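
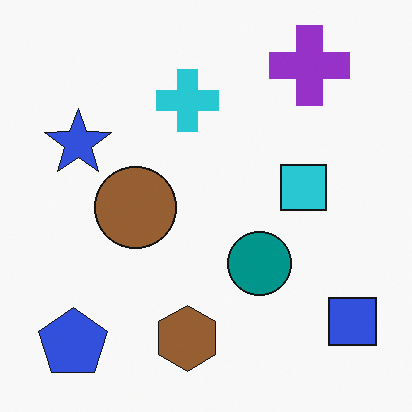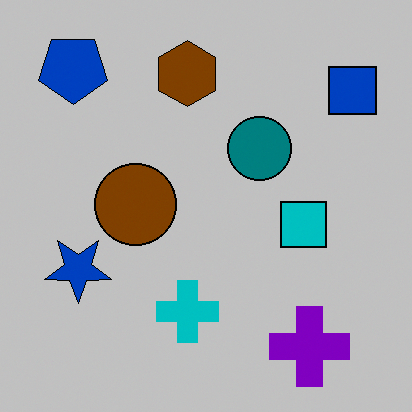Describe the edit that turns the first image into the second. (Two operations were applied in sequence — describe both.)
The image was heavily posterized to just a handful of flat colors, then flipped vertically (top ↔ bottom).

Each flat color has snapped to a coarser quantized level — most visibly, the near-white background has dropped to a flat grey. The purple cross is in the top-right of the first image and the bottom-right of the second — shapes on opposite sides of the horizontal midline have swapped in a mirror flip.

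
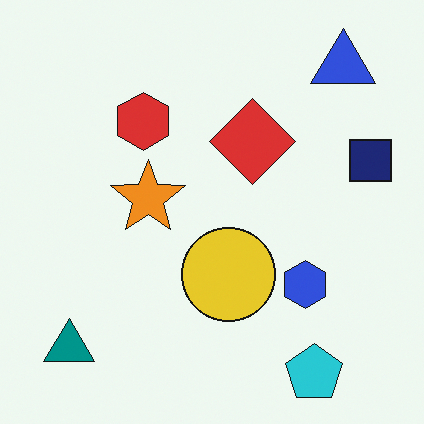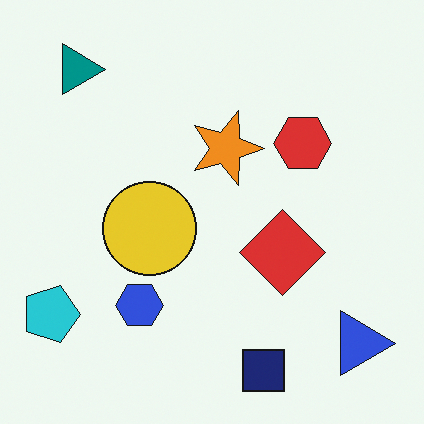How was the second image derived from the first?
It was rotated 90° clockwise.

The blue triangle sits in the top-right of the first image and the bottom-right of the second — consistent with a whole-image 90° clockwise rotation.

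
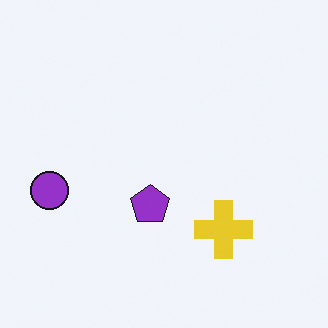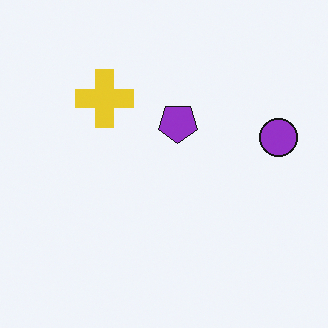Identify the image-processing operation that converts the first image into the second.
Rotated 180°.

The purple circle sits in the left of the first image and the right of the second — consistent with a whole-image 180° rotation.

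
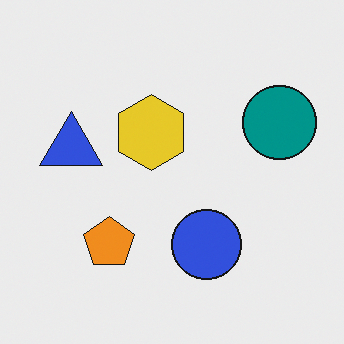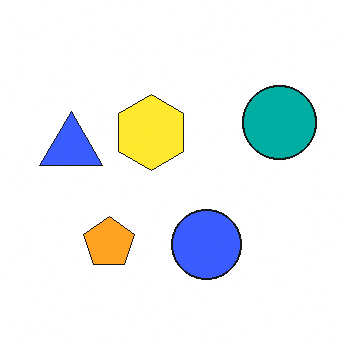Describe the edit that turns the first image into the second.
Brightened a little.

Every pixel — background and shapes alike — is uniformly brightened.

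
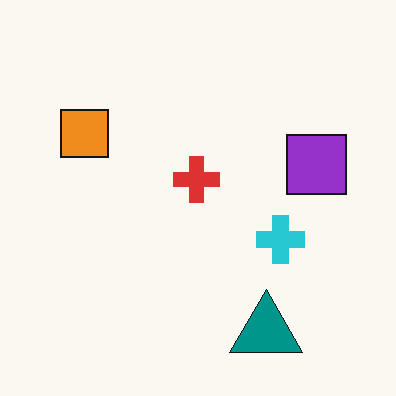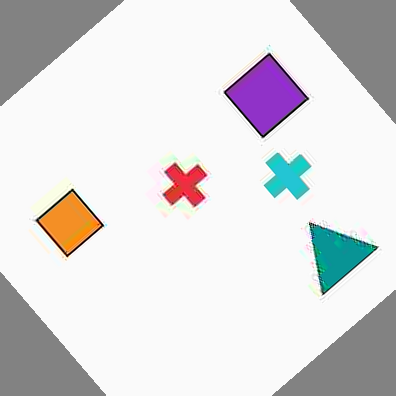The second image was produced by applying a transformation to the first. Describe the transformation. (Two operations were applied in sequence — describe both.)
The second image is the first degraded with heavy JPEG compression, then rotated counter-clockwise by a large amount — several tens of degrees.

Blocky 8×8 compression artifacts appear around shape edges and the flat background shows ringing — characteristic JPEG degradation. Every shape is tilted by the same angle and the image corners show triangular fill wedges — a whole-image rotation by a non-right angle.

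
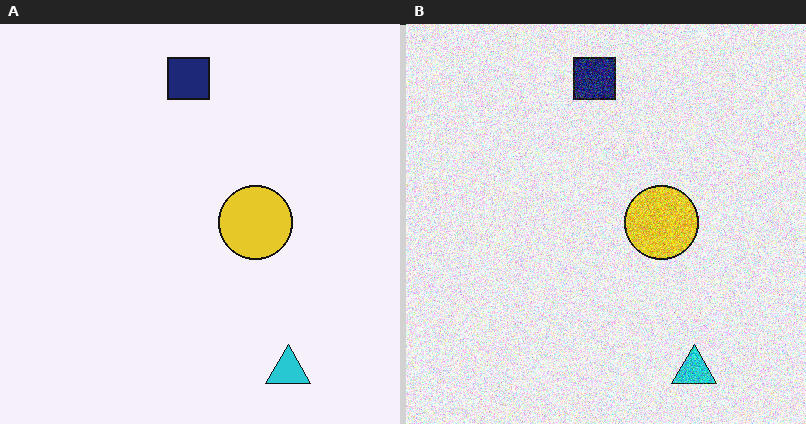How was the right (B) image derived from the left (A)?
It was degraded with strong gaussian noise.

Random speckle covers the whole image, including the flat background.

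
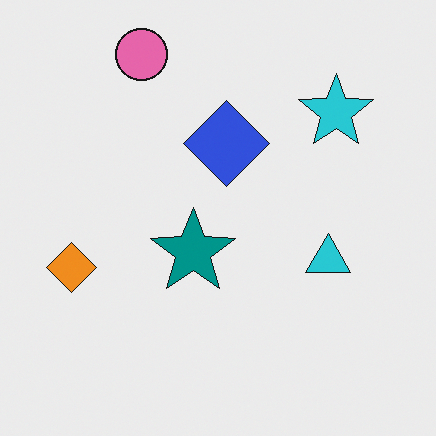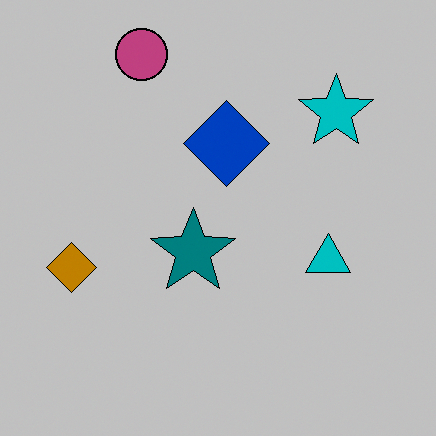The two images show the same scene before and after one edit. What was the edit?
Heavily posterized to just a handful of flat colors.

Each flat color has snapped to a coarser quantized level — most visibly, the near-white background has dropped to a flat grey.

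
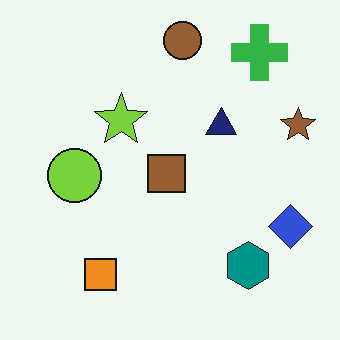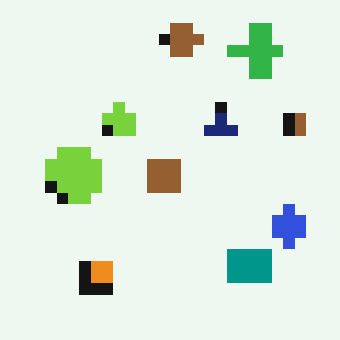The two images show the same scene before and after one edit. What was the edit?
Heavily pixelated into large blocks.

Shapes are reduced to large square blocks; fine edges and outlines are lost — a downscale-then-upscale (mosaic) effect.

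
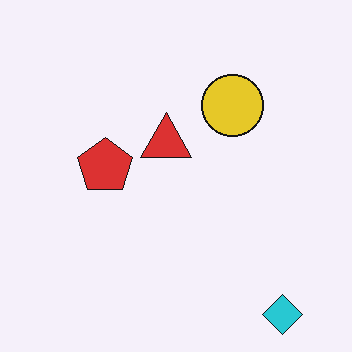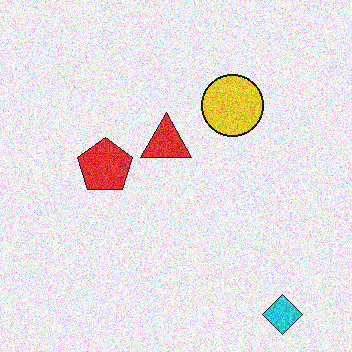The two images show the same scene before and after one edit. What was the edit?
It was degraded with a thick layer of grain.

Random speckle covers the whole image, including the flat background.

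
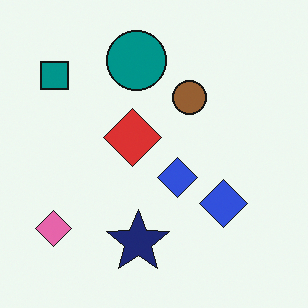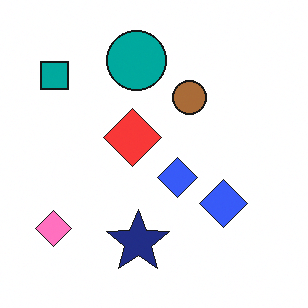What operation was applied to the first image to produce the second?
This is the original image slightly brightened.

Every pixel — background and shapes alike — is uniformly brightened.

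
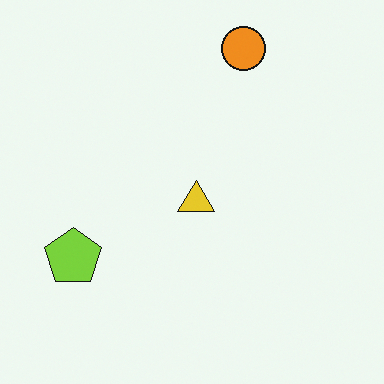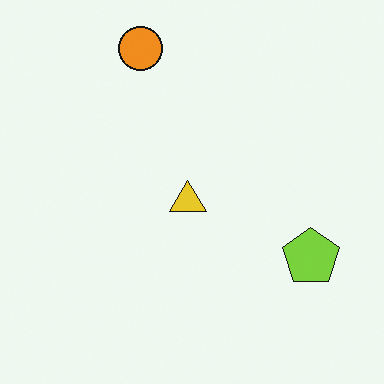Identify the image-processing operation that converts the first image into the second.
This is the original image flipped horizontally (left ↔ right).

The lime pentagon is in the bottom-left of the first image and the bottom-right of the second — shapes on opposite sides of the vertical midline have swapped in a mirror flip.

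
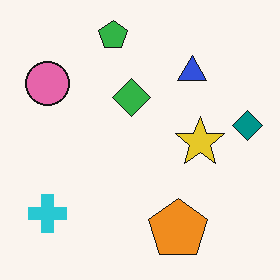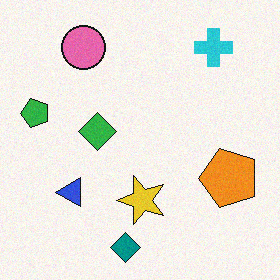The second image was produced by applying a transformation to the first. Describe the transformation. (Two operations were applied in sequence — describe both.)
The image was transposed (reflected across the top-left ↔ bottom-right diagonal), then degraded with a light layer of grain.

Shapes have swapped their row and column positions — what was in the top-right is now in the bottom-left — a diagonal reflection. Random speckle covers the whole image, including the flat background.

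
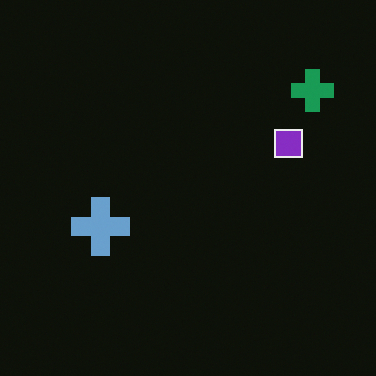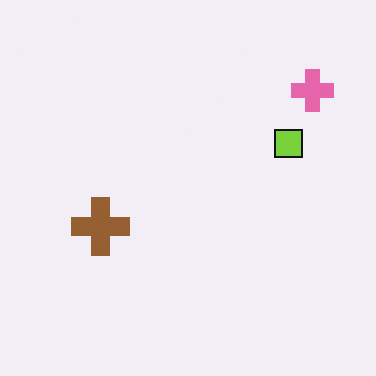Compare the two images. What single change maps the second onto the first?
It was color-inverted (negative).

The light background has become dark and every shape's color is its complement — a photographic negative.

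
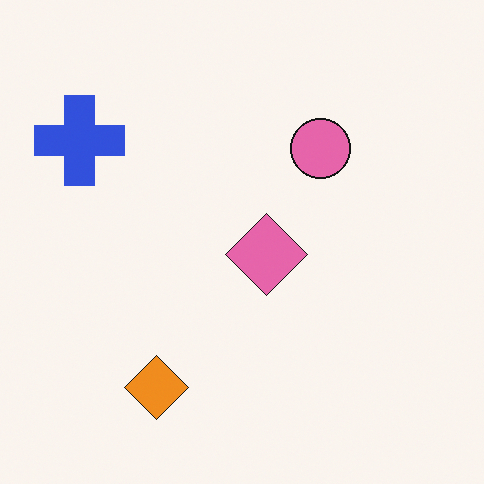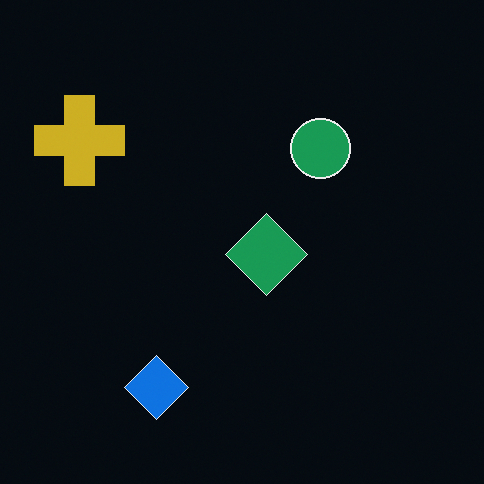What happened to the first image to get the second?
It was color-inverted (negative).

The light background has become dark and every shape's color is its complement — a photographic negative.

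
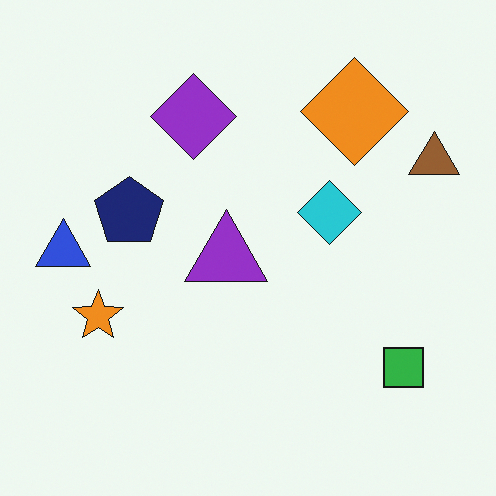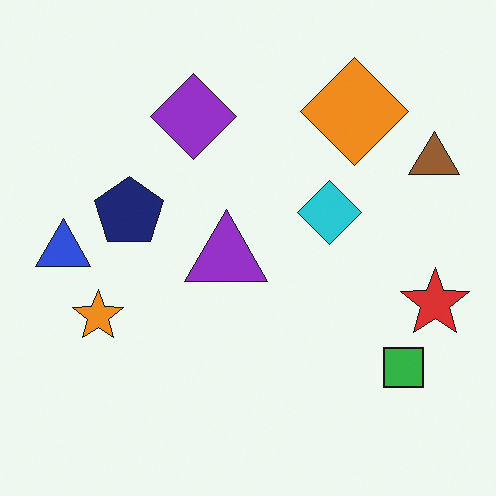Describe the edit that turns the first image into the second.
The transformation is: overlaid with an additional red star.

A red star appears in the second image that is absent from the first.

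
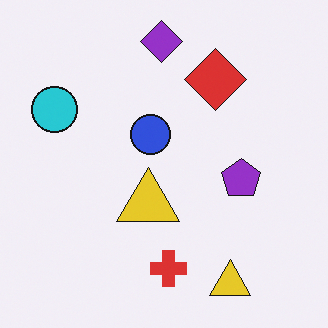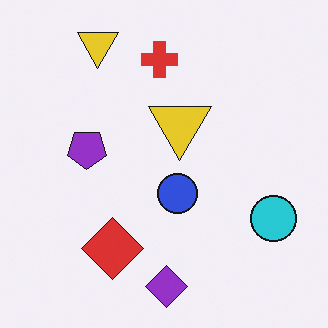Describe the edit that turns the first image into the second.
The transformation is: rotated 180°.

The purple diamond sits in the top of the first image and the bottom of the second — consistent with a whole-image 180° rotation.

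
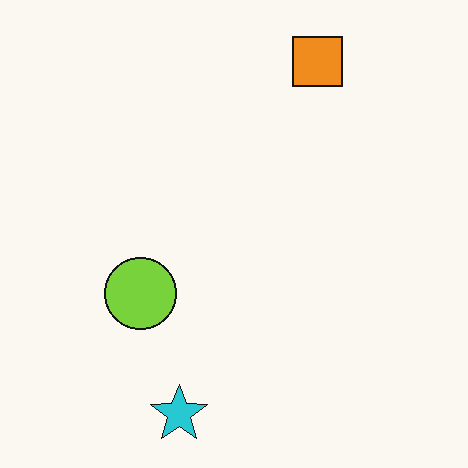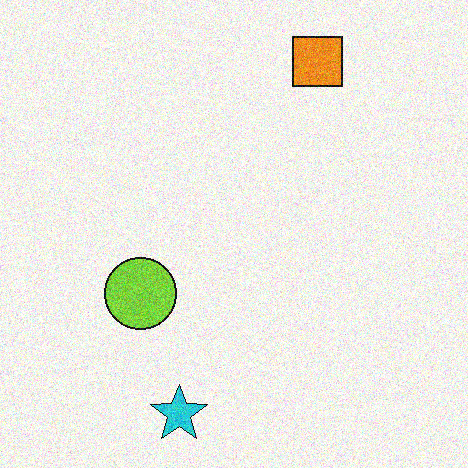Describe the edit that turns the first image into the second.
Degraded with moderate additive noise.

Random speckle covers the whole image, including the flat background.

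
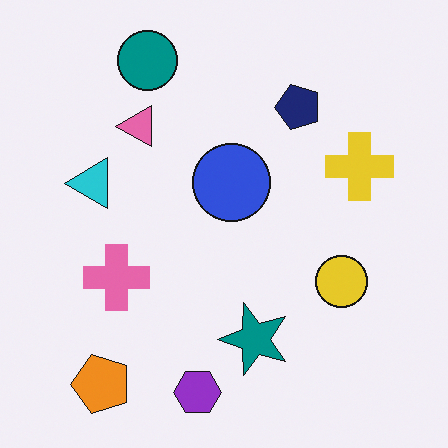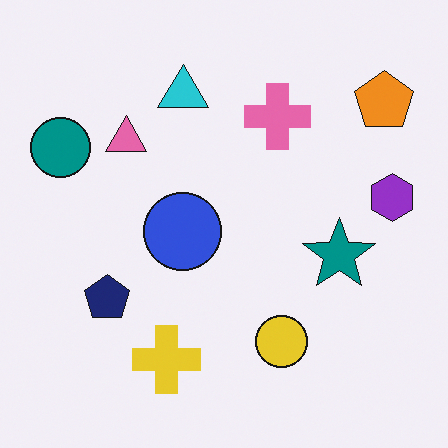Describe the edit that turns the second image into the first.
Transposed (reflected across the top-left ↔ bottom-right diagonal).

Shapes have swapped their row and column positions — what was in the top-right is now in the bottom-left — a diagonal reflection.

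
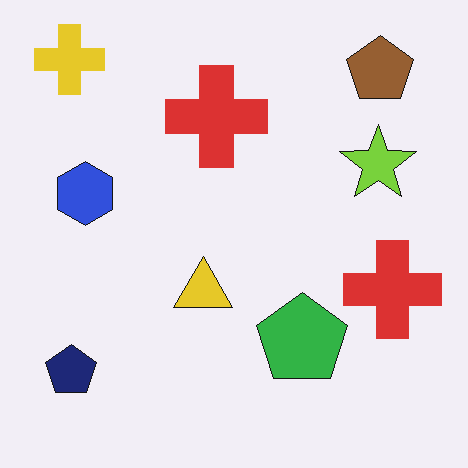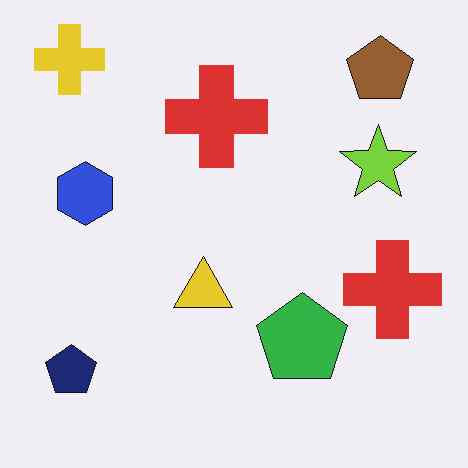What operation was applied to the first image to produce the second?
The transformation is: JPEG-compressed with visible artifacts.

Blocky 8×8 compression artifacts appear around shape edges and the flat background shows ringing — characteristic JPEG degradation.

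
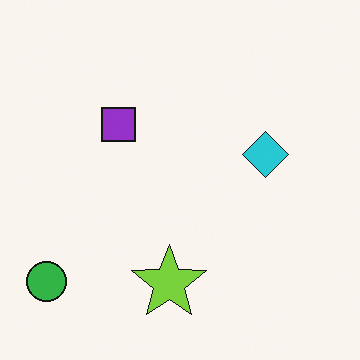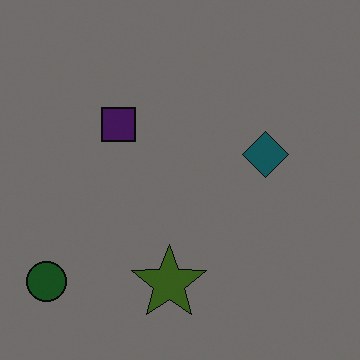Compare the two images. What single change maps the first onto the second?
The transformation is: noticeably darkened.

Every pixel — background and shapes alike — is uniformly darkened.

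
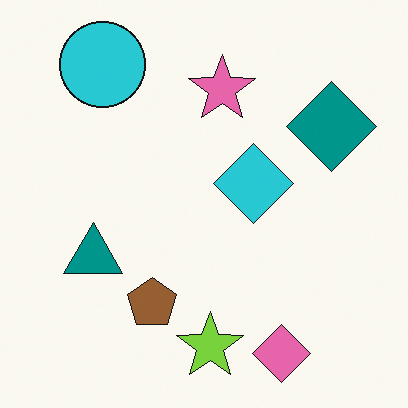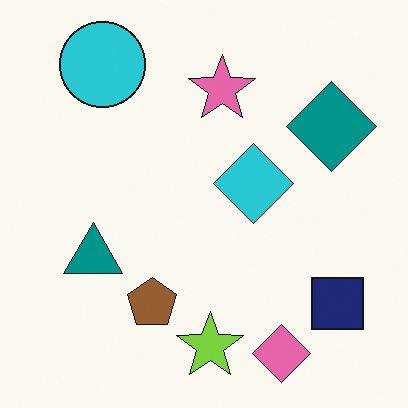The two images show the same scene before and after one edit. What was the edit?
The second image is the first overlaid with an additional navy square.

A navy square appears in the second image that is absent from the first.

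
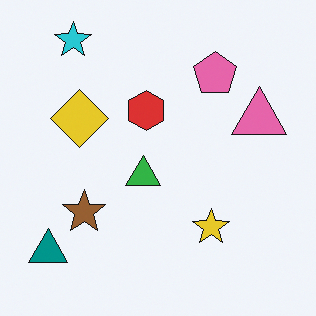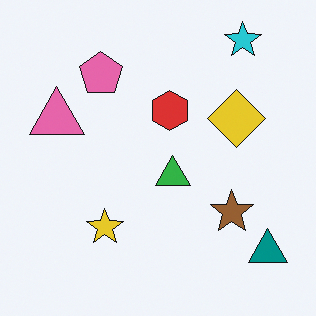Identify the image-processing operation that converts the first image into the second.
The second image is the first flipped horizontally (left ↔ right).

The teal triangle is in the bottom-left of the first image and the bottom-right of the second — shapes on opposite sides of the vertical midline have swapped in a mirror flip.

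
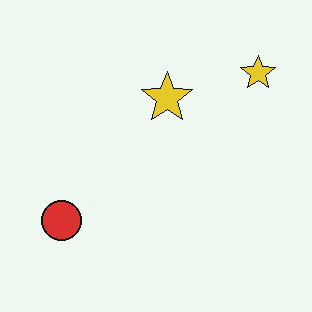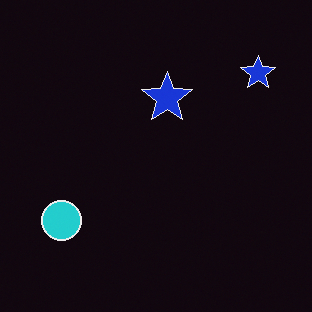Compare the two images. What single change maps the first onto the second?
This is the original image color-inverted (negative).

The light background has become dark and every shape's color is its complement — a photographic negative.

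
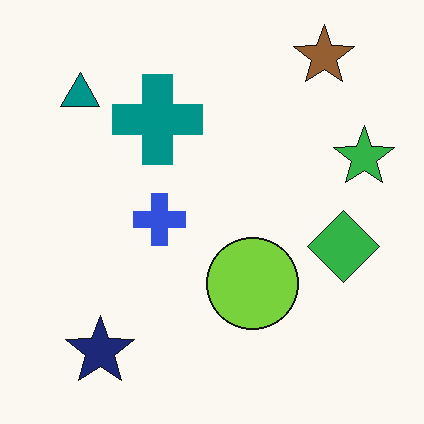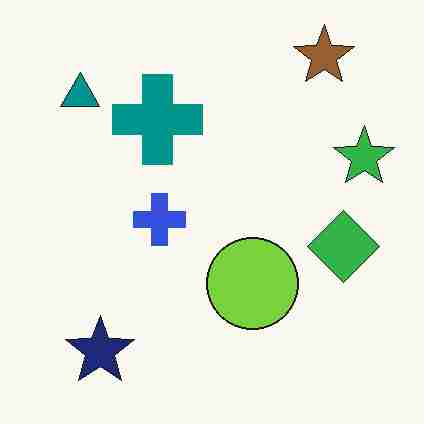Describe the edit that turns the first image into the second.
Degraded with heavy JPEG compression.

Blocky 8×8 compression artifacts appear around shape edges and the flat background shows ringing — characteristic JPEG degradation.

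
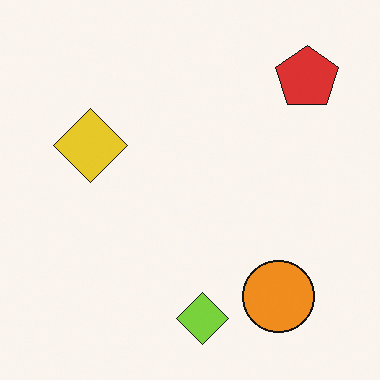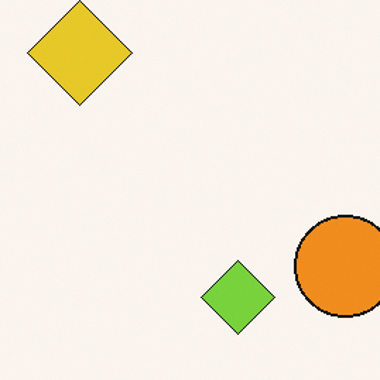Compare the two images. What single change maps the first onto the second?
This is the original image cropped slightly and scaled back up.

The visible shapes are larger and the field of view is narrower; shapes near the original edges may be partly or wholly outside the frame — a crop-and-rescale.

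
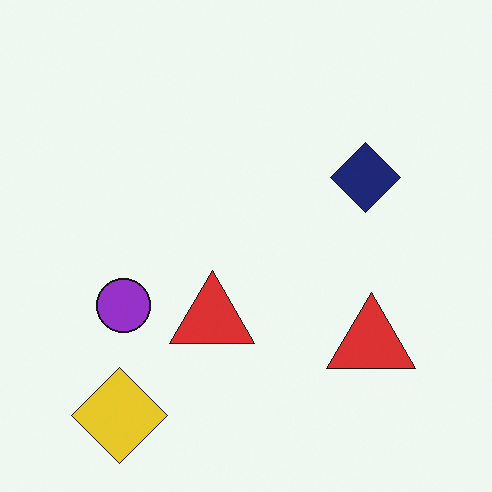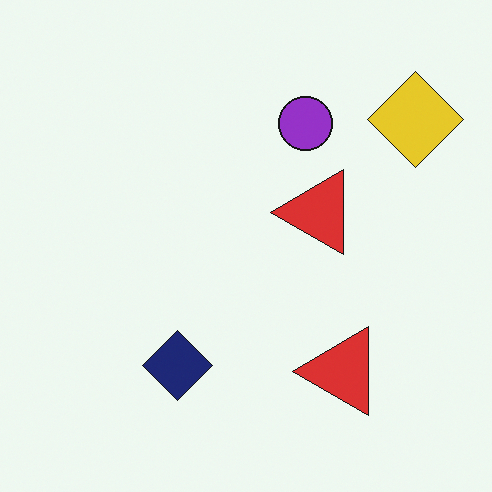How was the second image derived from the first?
This is the original image transposed (reflected across the top-left ↔ bottom-right diagonal).

Shapes have swapped their row and column positions — what was in the top-right is now in the bottom-left — a diagonal reflection.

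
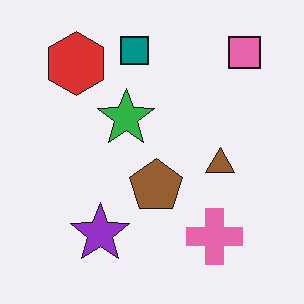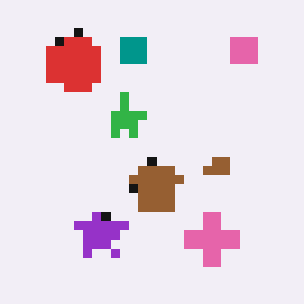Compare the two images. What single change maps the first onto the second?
This is the original image heavily pixelated into large blocks.

Shapes are reduced to large square blocks; fine edges and outlines are lost — a downscale-then-upscale (mosaic) effect.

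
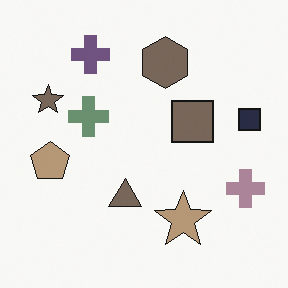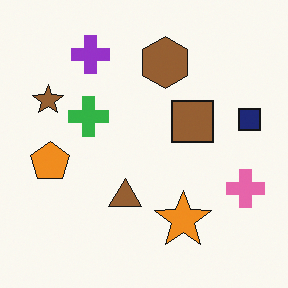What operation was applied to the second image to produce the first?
The image was made much more muted (saturation change).

All colors are more muted and greyish — a global saturation change.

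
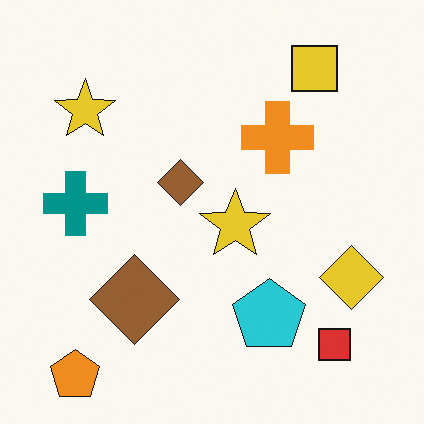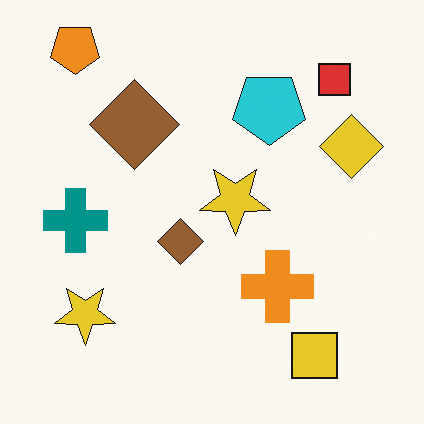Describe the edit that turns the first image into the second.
It was flipped vertically (top ↔ bottom).

The orange pentagon is in the bottom-left of the first image and the top-left of the second — shapes on opposite sides of the horizontal midline have swapped in a mirror flip.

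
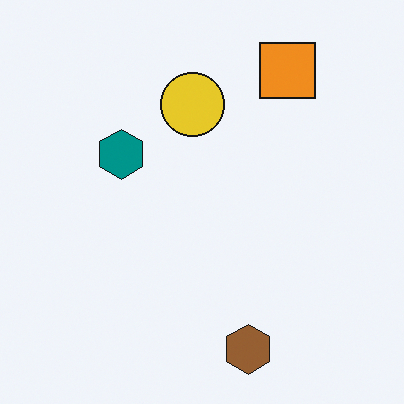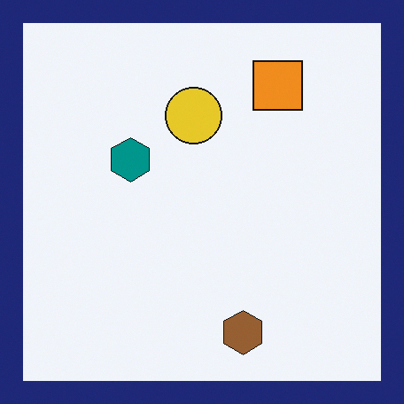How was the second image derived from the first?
The transformation is: framed with a navy border.

A solid navy frame runs around the edge of the second image, with the content slightly shrunk inside it.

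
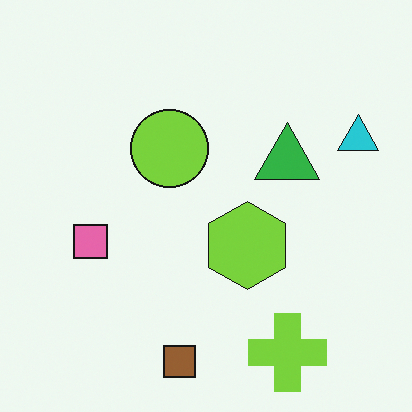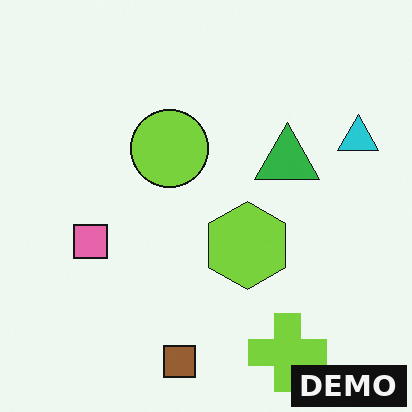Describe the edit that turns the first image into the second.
The image was watermarked with the text "DEMO" in the lower-right corner.

A dark label reading "DEMO" appears in the lower-right corner.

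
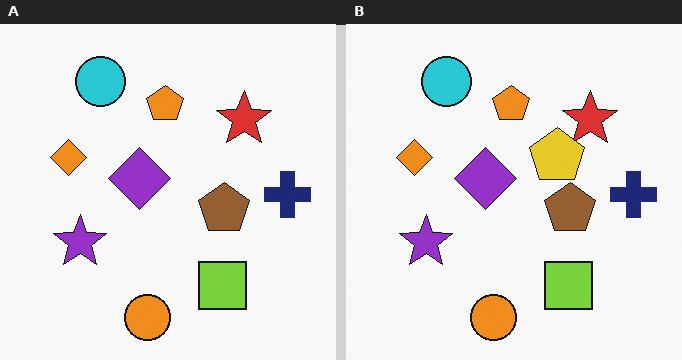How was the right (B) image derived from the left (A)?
The transformation is: overlaid with an additional yellow pentagon.

A yellow pentagon appears in the right (B) image that is absent from the left (A).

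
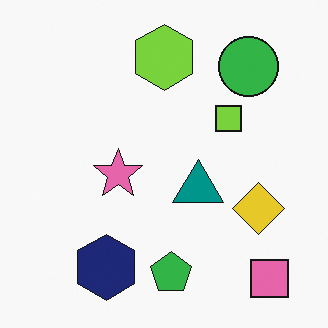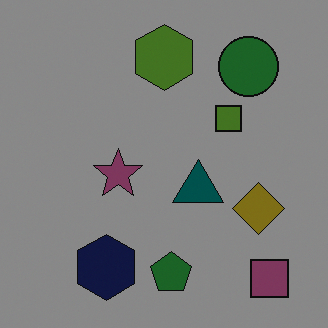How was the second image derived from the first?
Darkened a lot.

Every pixel — background and shapes alike — is uniformly darkened.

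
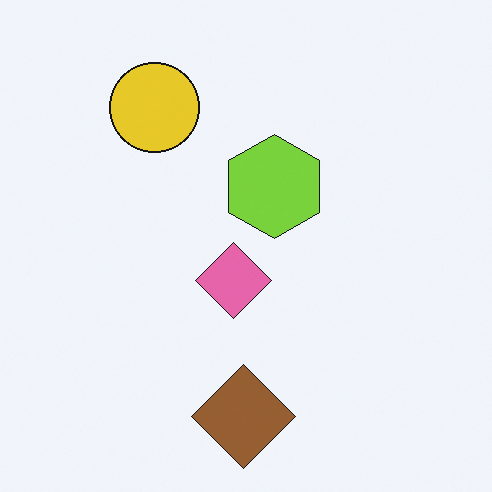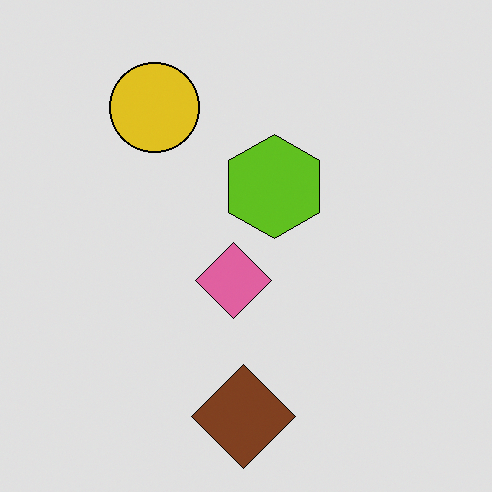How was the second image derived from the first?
This is the original image posterized to a reduced palette.

Each flat color has snapped to a coarser quantized level — most visibly, the near-white background has dropped to a flat grey.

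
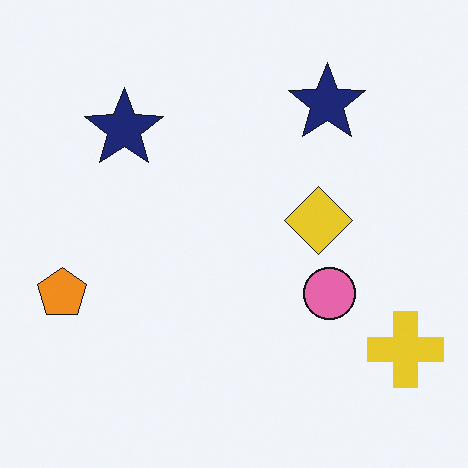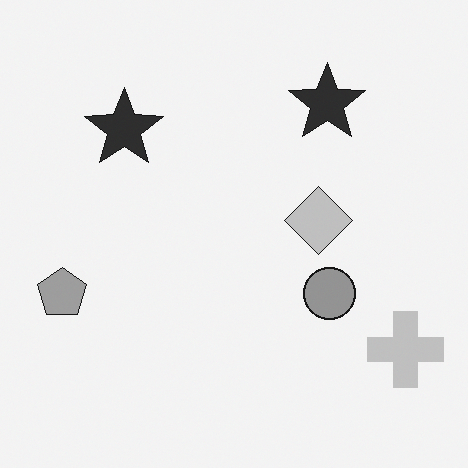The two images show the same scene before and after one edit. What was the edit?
This is the original image converted to grayscale.

All color is removed — every shape is now a shade of grey.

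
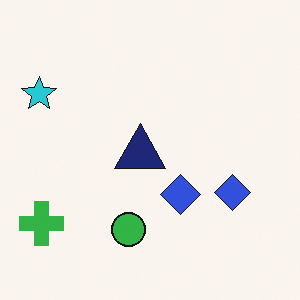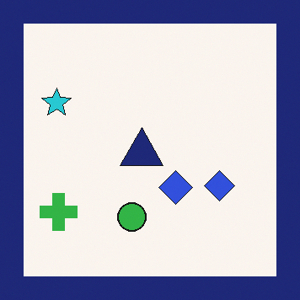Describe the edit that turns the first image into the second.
Framed with a navy border.

A solid navy frame runs around the edge of the second image, with the content slightly shrunk inside it.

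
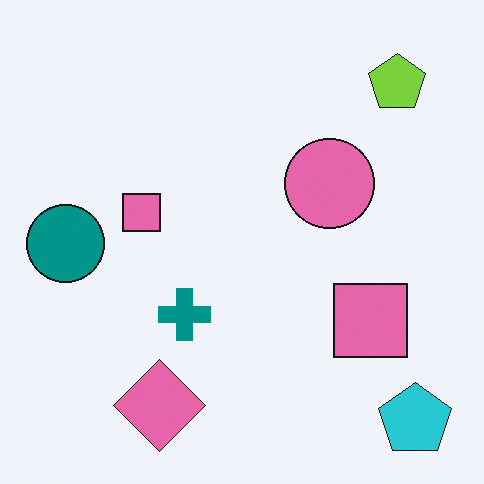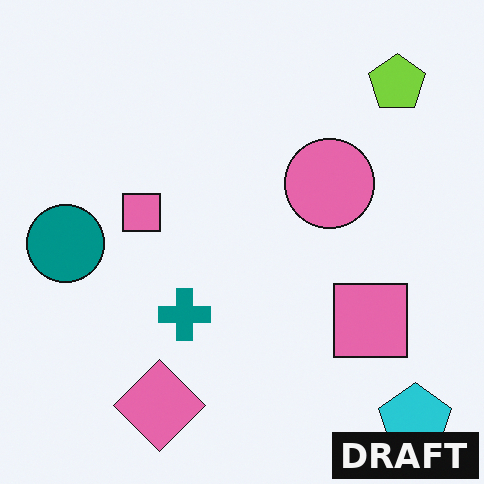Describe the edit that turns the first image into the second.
This is the original image watermarked with the text "DRAFT" in the lower-right corner.

A dark label reading "DRAFT" appears in the lower-right corner.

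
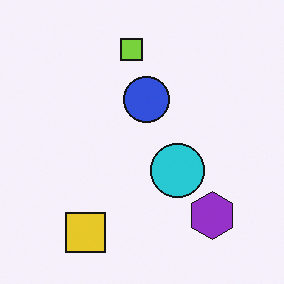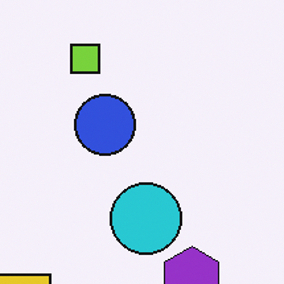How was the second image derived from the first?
It was cropped to a modestly smaller region and rescaled.

The visible shapes are larger and the field of view is narrower; shapes near the original edges may be partly or wholly outside the frame — a crop-and-rescale.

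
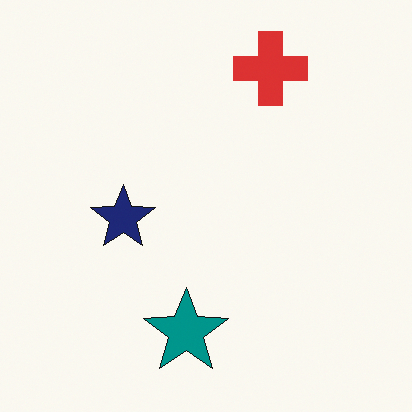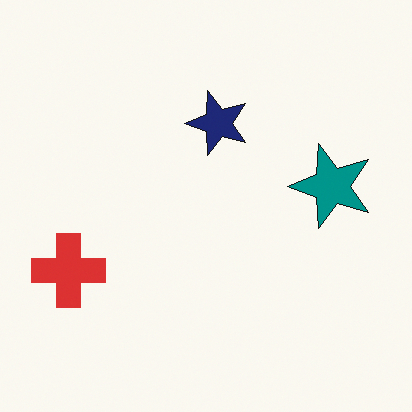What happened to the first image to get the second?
This is the original image transposed (reflected across the top-left ↔ bottom-right diagonal).

Shapes have swapped their row and column positions — what was in the top-right is now in the bottom-left — a diagonal reflection.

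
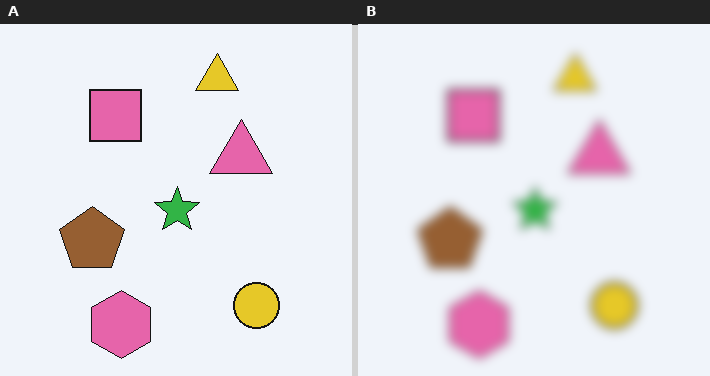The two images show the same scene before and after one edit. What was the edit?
The image was strongly gaussian-blurred.

Shape edges and outlines are uniformly softened across the whole image.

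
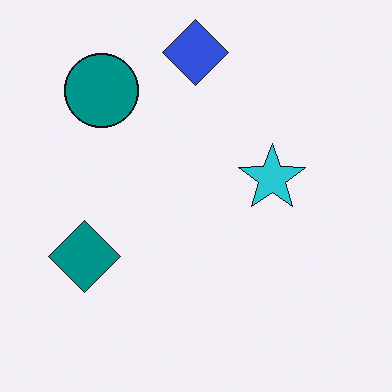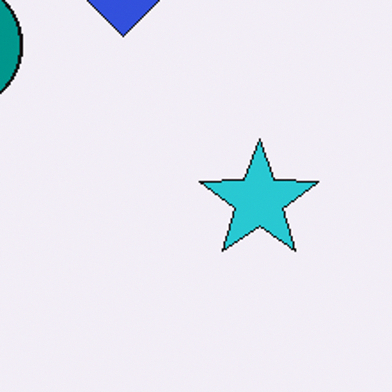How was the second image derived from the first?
The image was cropped to a noticeably smaller region and rescaled.

The visible shapes are larger and the field of view is narrower; shapes near the original edges may be partly or wholly outside the frame — a crop-and-rescale.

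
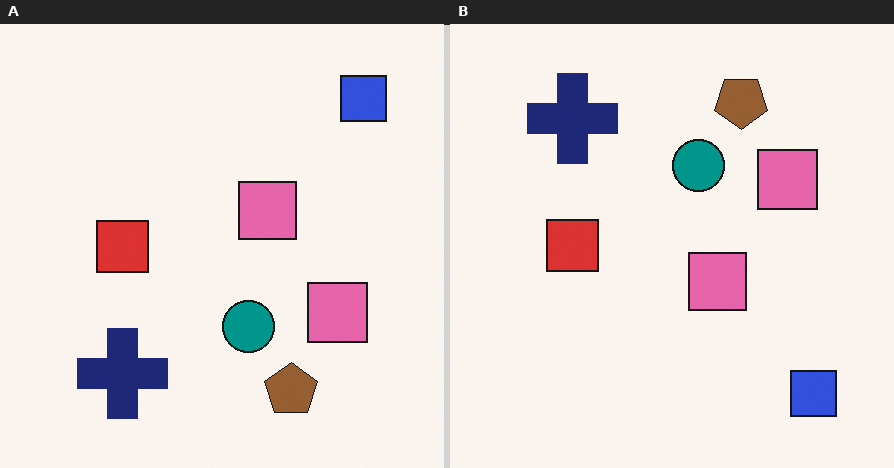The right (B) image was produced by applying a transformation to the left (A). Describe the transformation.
It was flipped vertically (top ↔ bottom).

The blue square is in the top-right of the left (A) image and the bottom-right of the right (B) — shapes on opposite sides of the horizontal midline have swapped in a mirror flip.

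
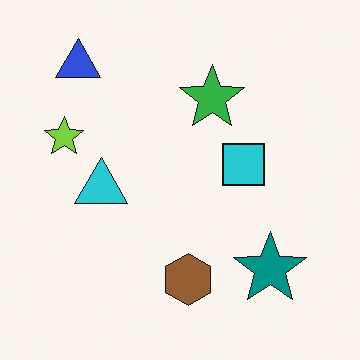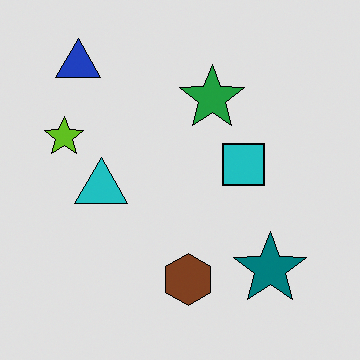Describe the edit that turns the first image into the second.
The second image is the first moderately posterized.

Each flat color has snapped to a coarser quantized level — most visibly, the near-white background has dropped to a flat grey.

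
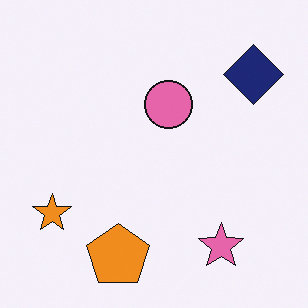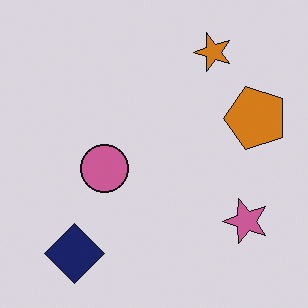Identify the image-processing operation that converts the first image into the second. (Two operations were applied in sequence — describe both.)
The transformation is: transposed (reflected across the top-left ↔ bottom-right diagonal), then darkened a little.

Shapes have swapped their row and column positions — what was in the top-right is now in the bottom-left — a diagonal reflection. Every pixel — background and shapes alike — is uniformly darkened.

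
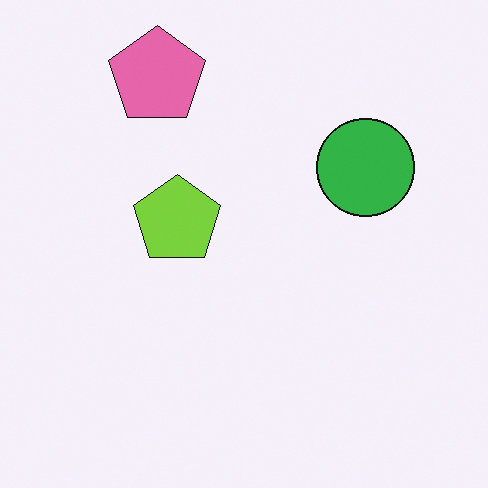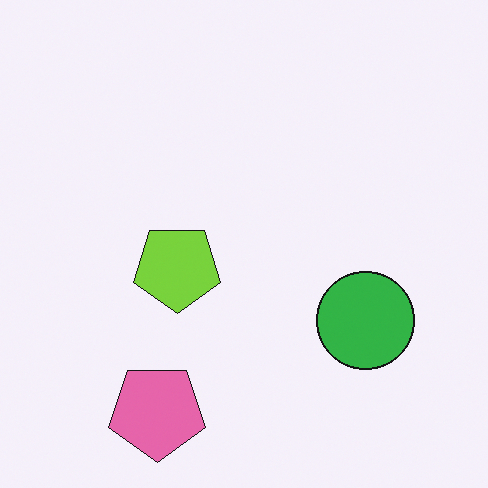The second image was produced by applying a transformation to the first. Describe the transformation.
The second image is the first flipped vertically (top ↔ bottom).

The pink pentagon is in the top-left of the first image and the bottom-left of the second — shapes on opposite sides of the horizontal midline have swapped in a mirror flip.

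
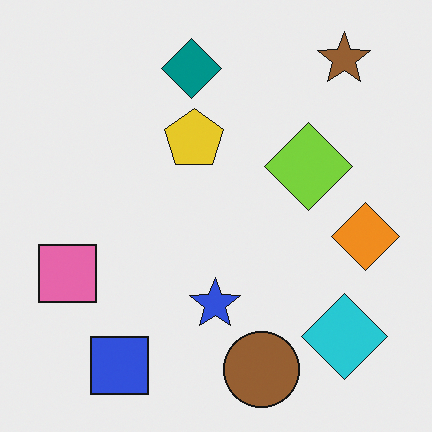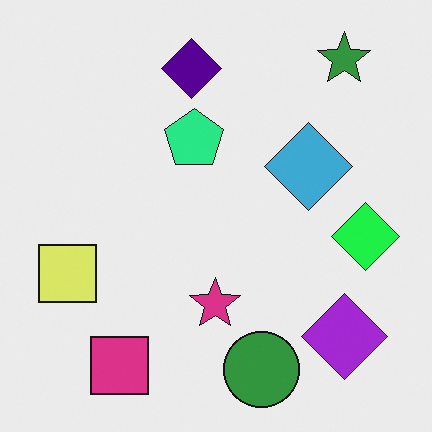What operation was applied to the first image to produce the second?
The second image is the first hue-shifted by a moderate amount.

Every shape's color has rotated by the same amount around the hue wheel — a uniform hue shift.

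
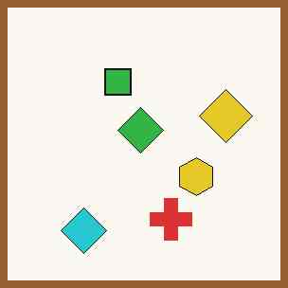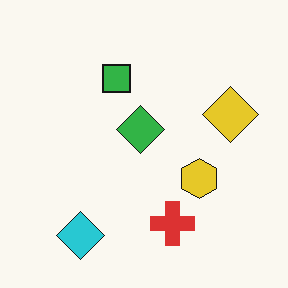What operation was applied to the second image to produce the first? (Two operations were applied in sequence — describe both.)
This is the original image given moderate JPEG compression, then framed with a brown border.

Blocky 8×8 compression artifacts appear around shape edges and the flat background shows ringing — characteristic JPEG degradation. A solid brown frame runs around the edge of the first image, with the content slightly shrunk inside it.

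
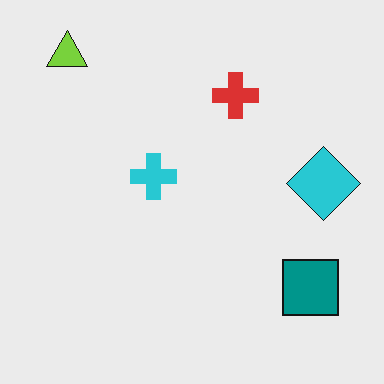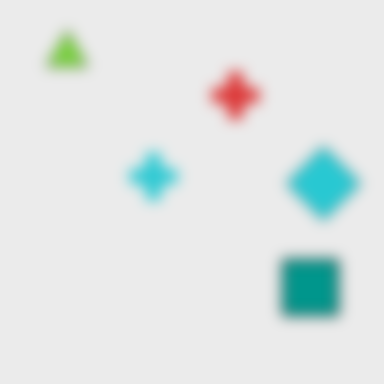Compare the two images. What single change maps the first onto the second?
The image was heavily blurred.

Shape edges and outlines are uniformly softened across the whole image.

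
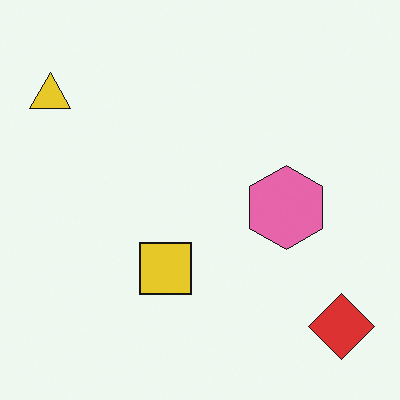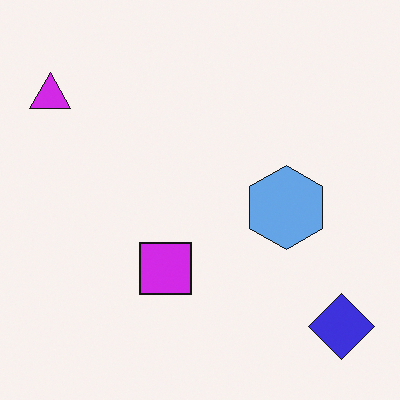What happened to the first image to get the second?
Hue-shifted by a large amount.

Every shape's color has rotated by the same amount around the hue wheel — a uniform hue shift.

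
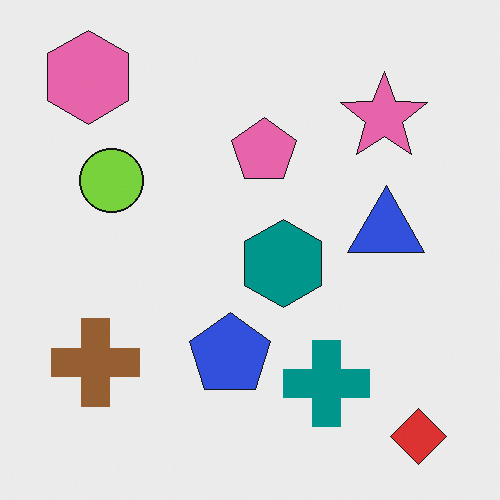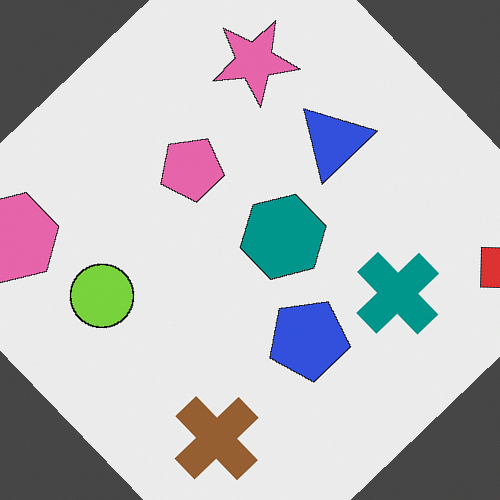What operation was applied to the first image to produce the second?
The transformation is: rotated counter-clockwise by a large amount — several tens of degrees.

Every shape is tilted by the same angle and the image corners show triangular fill wedges — a whole-image rotation by a non-right angle.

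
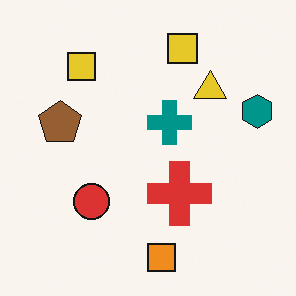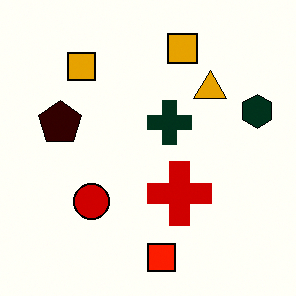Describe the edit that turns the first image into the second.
The image was boosted in contrast.

Tones are pushed away from mid-grey across the whole image — a global contrast change.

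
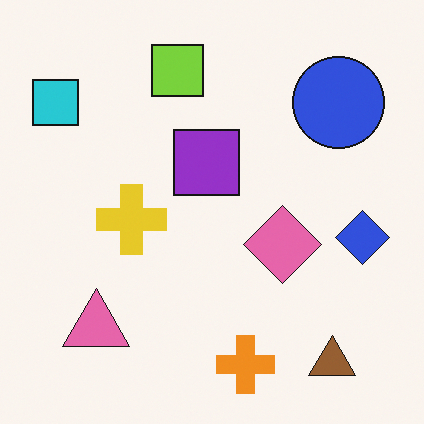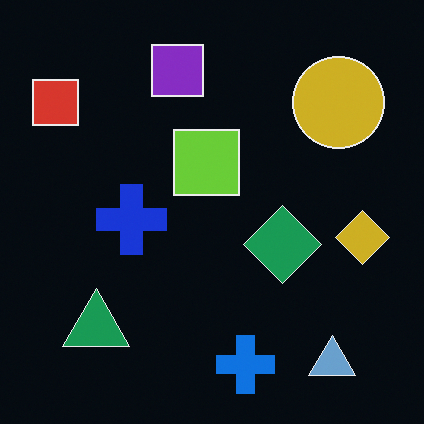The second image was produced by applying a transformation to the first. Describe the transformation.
It was color-inverted (negative).

The light background has become dark and every shape's color is its complement — a photographic negative.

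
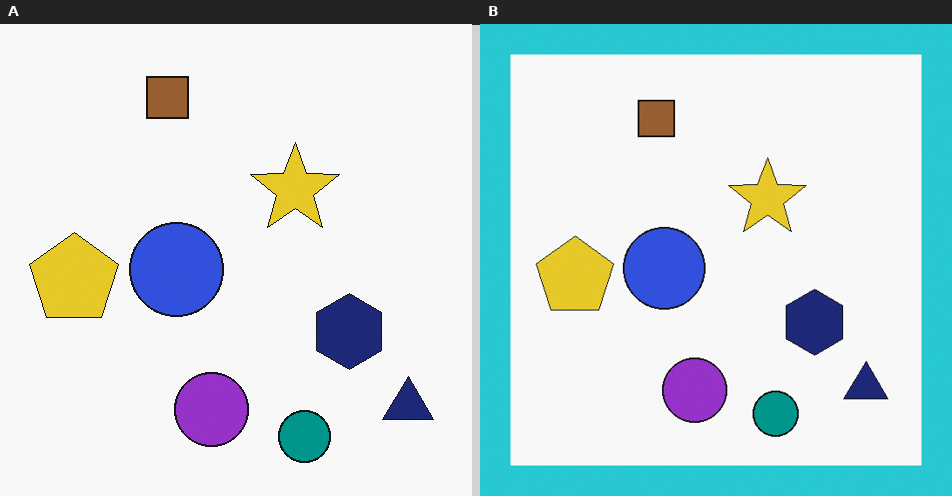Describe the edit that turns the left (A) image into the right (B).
It was framed with a cyan border.

A solid cyan frame runs around the edge of the right (B) image, with the content slightly shrunk inside it.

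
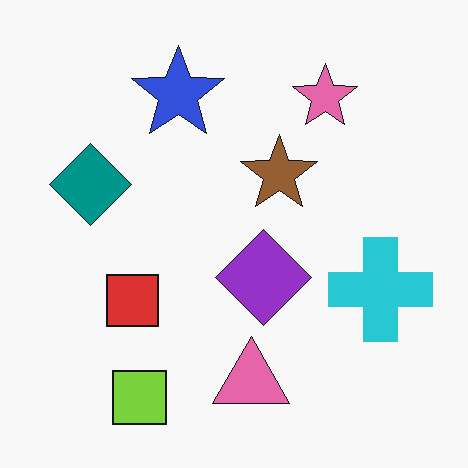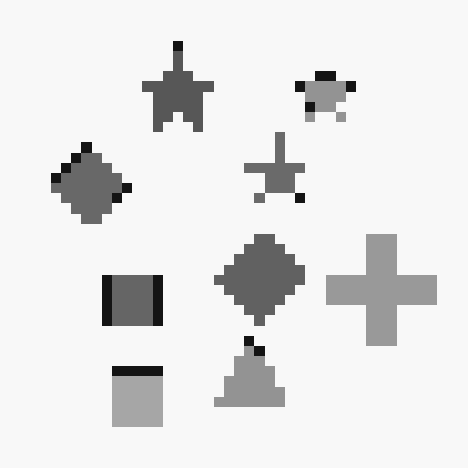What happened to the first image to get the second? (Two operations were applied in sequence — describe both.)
It was converted to grayscale, then heavily pixelated into large blocks.

All color is removed — every shape is now a shade of grey. Shapes are reduced to large square blocks; fine edges and outlines are lost — a downscale-then-upscale (mosaic) effect.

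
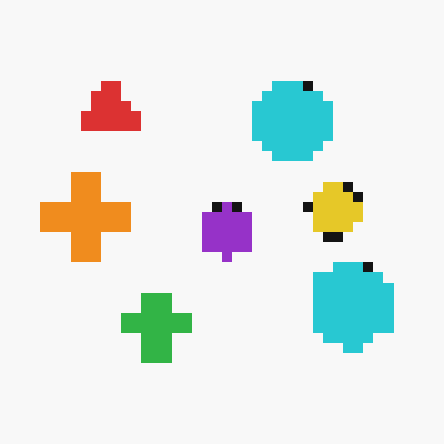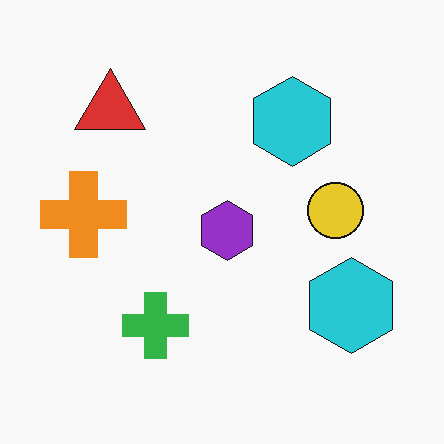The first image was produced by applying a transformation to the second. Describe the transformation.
It was coarsely pixelated.

Shapes are reduced to large square blocks; fine edges and outlines are lost — a downscale-then-upscale (mosaic) effect.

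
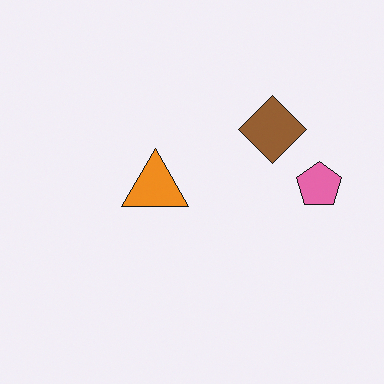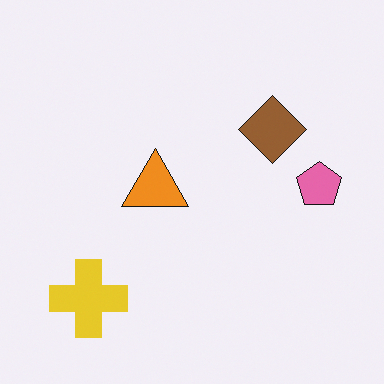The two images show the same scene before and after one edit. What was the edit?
The transformation is: overlaid with an additional yellow cross.

A yellow cross appears in the second image that is absent from the first.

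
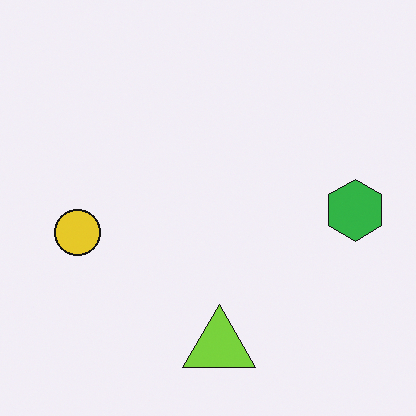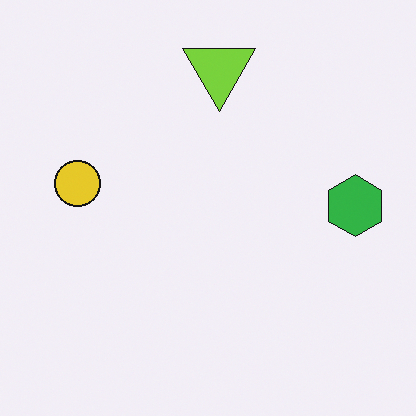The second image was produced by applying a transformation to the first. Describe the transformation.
The transformation is: flipped vertically (top ↔ bottom).

The lime triangle is in the bottom of the first image and the top of the second — shapes on opposite sides of the horizontal midline have swapped in a mirror flip.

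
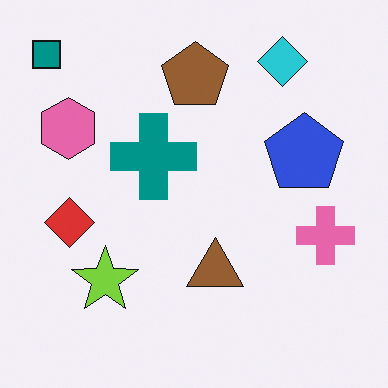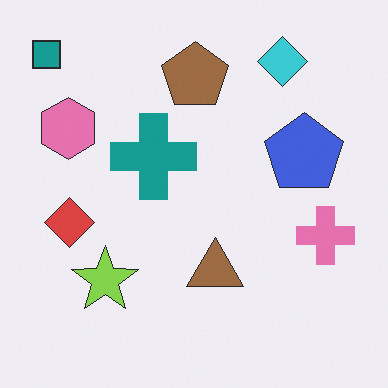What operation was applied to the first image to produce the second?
The image was given slightly reduced contrast.

Tones are pushed toward mid-grey across the whole image — a global contrast change.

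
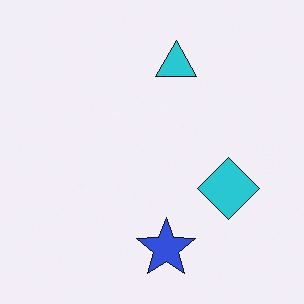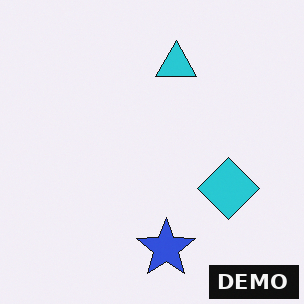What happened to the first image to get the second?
The second image is the first watermarked with the text "DEMO" in the lower-right corner.

A dark label reading "DEMO" appears in the lower-right corner.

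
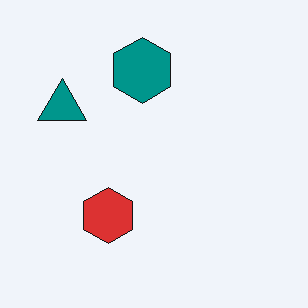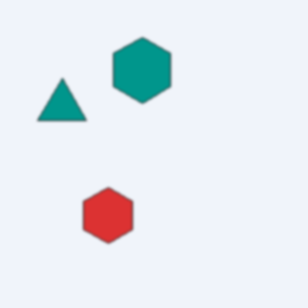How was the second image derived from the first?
It was slightly softened.

Shape edges and outlines are uniformly softened across the whole image.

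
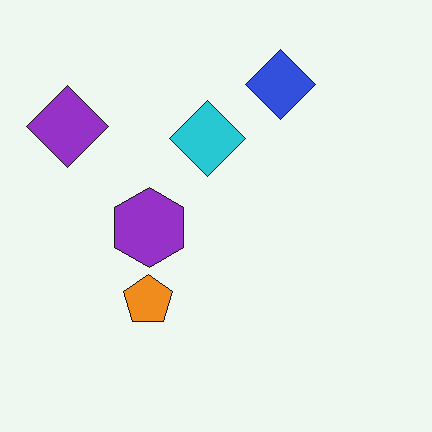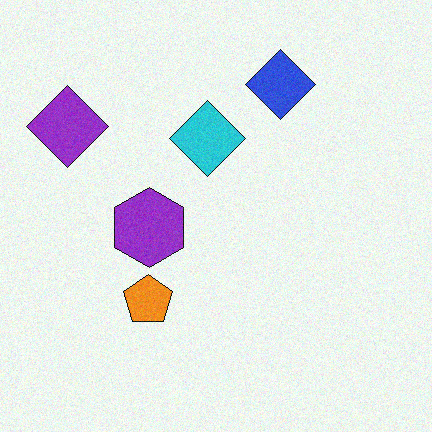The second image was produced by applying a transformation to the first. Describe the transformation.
The image was degraded with subtle gaussian noise.

Random speckle covers the whole image, including the flat background.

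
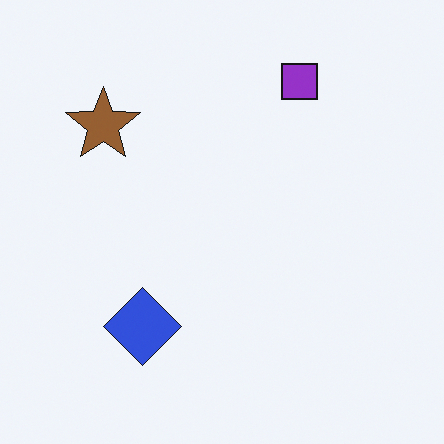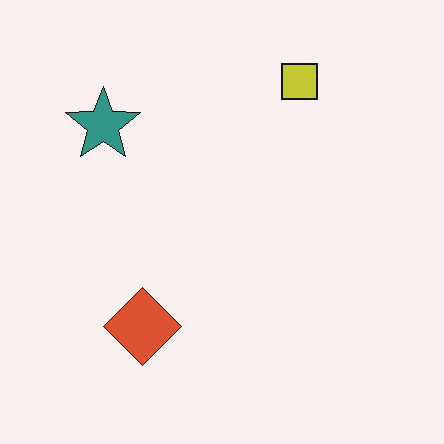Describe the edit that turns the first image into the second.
The second image is the first hue-shifted through roughly a third of the color wheel.

Every shape's color has rotated by the same amount around the hue wheel — a uniform hue shift.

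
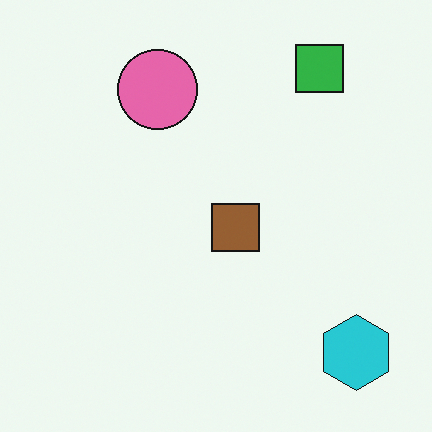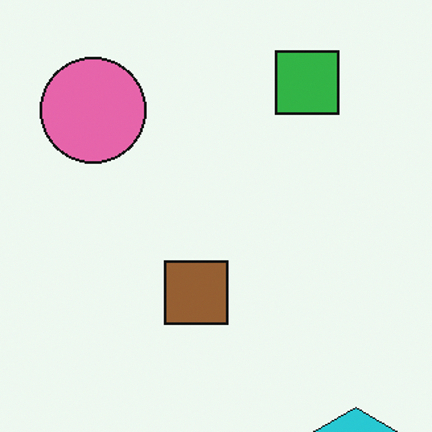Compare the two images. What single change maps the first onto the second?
It was cropped to a modestly smaller region and rescaled.

The visible shapes are larger and the field of view is narrower; shapes near the original edges may be partly or wholly outside the frame — a crop-and-rescale.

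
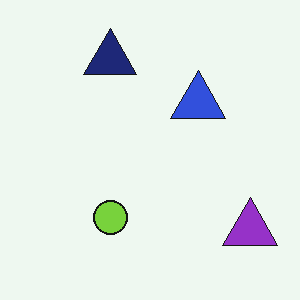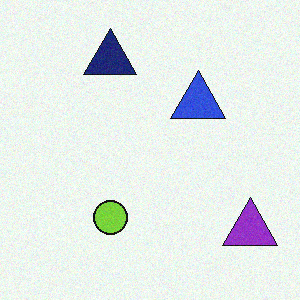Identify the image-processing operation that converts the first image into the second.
The transformation is: degraded with light additive noise.

Random speckle covers the whole image, including the flat background.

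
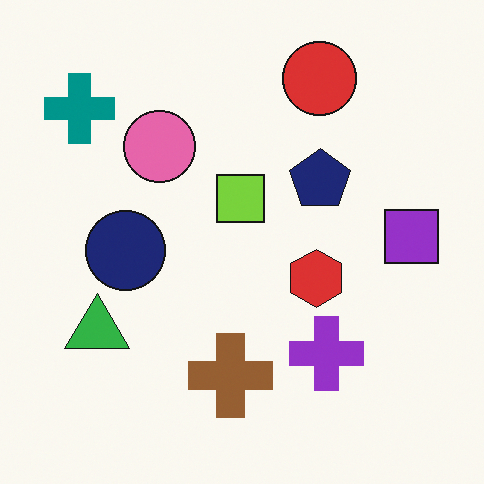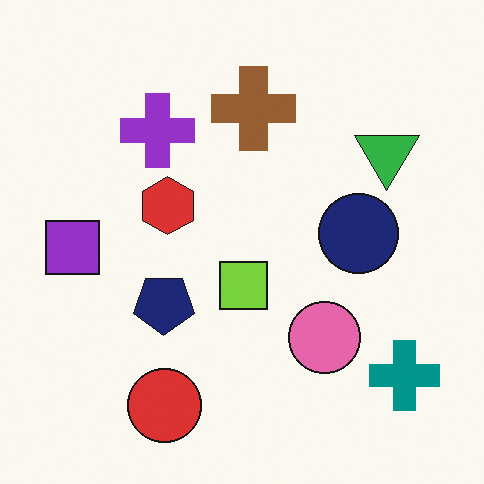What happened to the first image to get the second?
This is the original image rotated 180°.

The teal cross sits in the top-left of the first image and the bottom-right of the second — consistent with a whole-image 180° rotation.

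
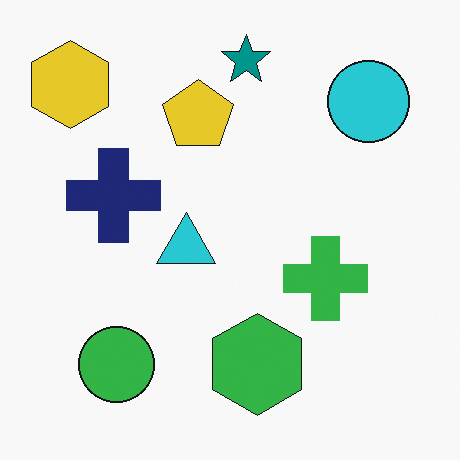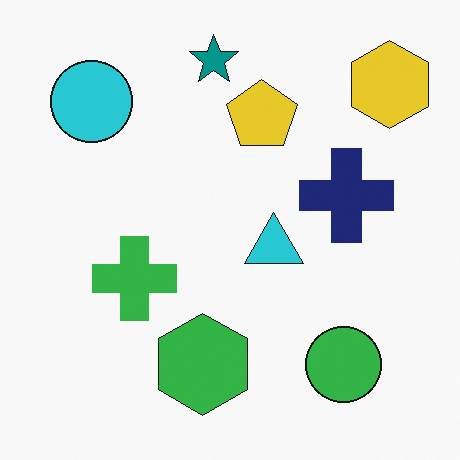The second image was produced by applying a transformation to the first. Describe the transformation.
The second image is the first flipped horizontally (left ↔ right).

The yellow hexagon is in the top-left of the first image and the top-right of the second — shapes on opposite sides of the vertical midline have swapped in a mirror flip.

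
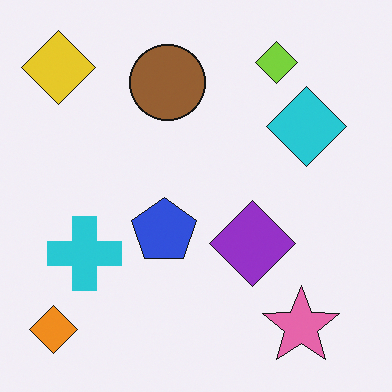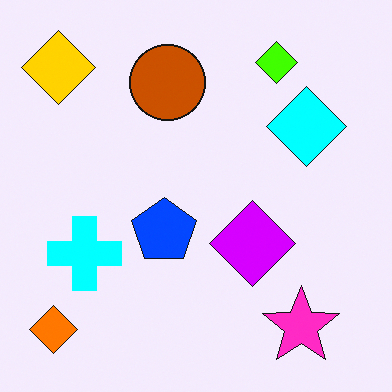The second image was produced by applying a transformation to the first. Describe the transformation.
It was heavily oversaturated.

All colors are more vivid — a global saturation change.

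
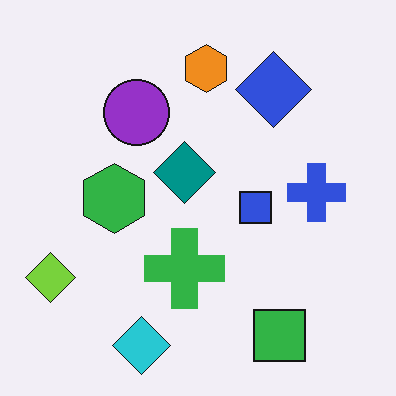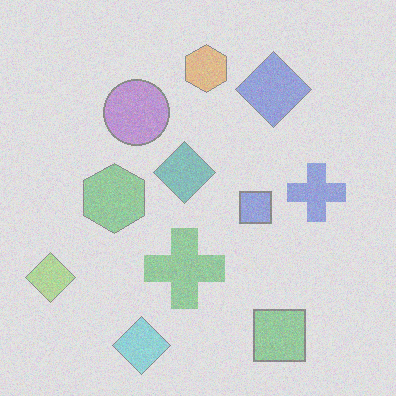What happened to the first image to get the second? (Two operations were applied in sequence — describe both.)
The transformation is: degraded with visible gaussian noise, then washed out (contrast reduced).

Random speckle covers the whole image, including the flat background. Tones are pushed toward mid-grey across the whole image — a global contrast change.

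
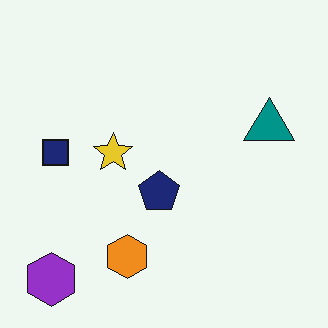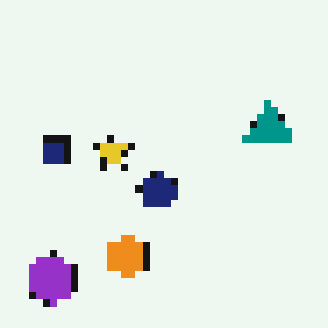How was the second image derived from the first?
Moderately pixelated.

Shapes are reduced to large square blocks; fine edges and outlines are lost — a downscale-then-upscale (mosaic) effect.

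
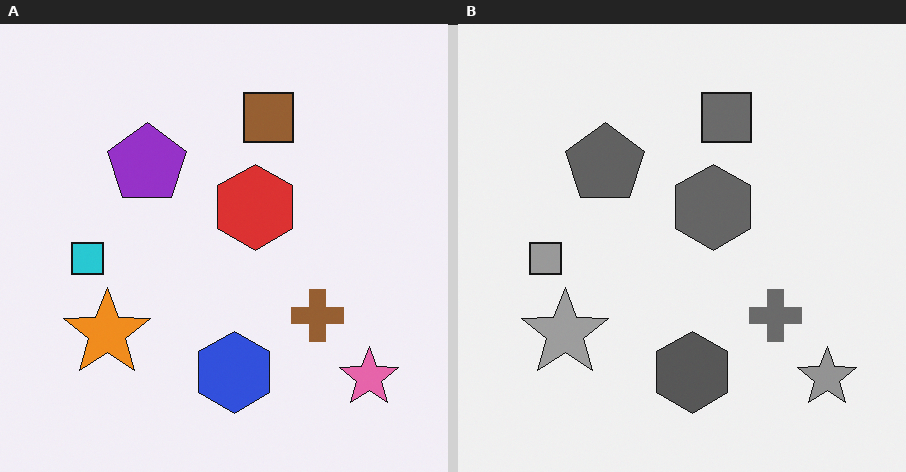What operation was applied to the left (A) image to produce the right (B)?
It was converted to grayscale.

All color is removed — every shape is now a shade of grey.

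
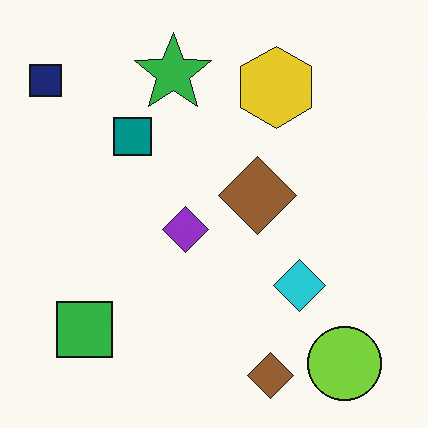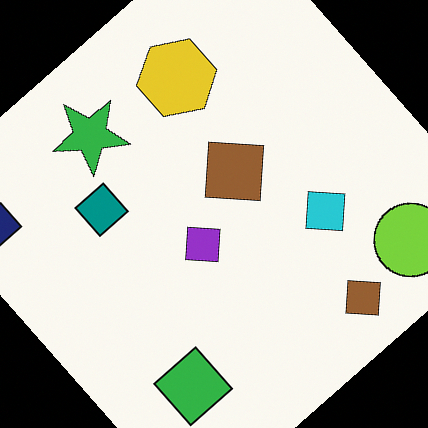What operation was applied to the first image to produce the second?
The transformation is: rotated counter-clockwise by a large amount — several tens of degrees.

Every shape is tilted by the same angle and the image corners show triangular fill wedges — a whole-image rotation by a non-right angle.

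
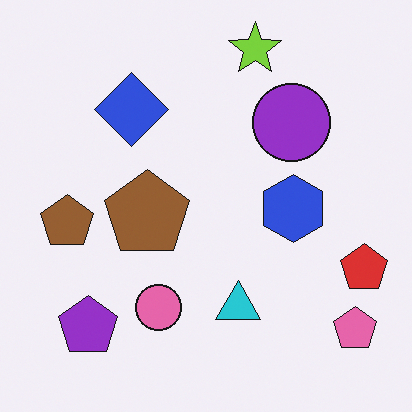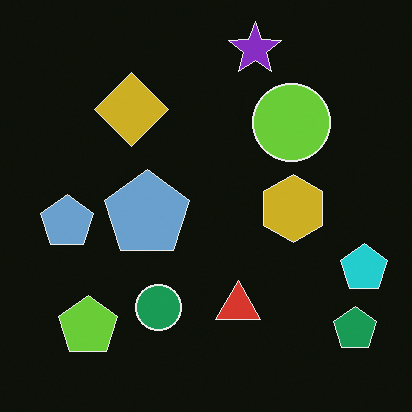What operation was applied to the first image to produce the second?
The image was color-inverted (negative).

The light background has become dark and every shape's color is its complement — a photographic negative.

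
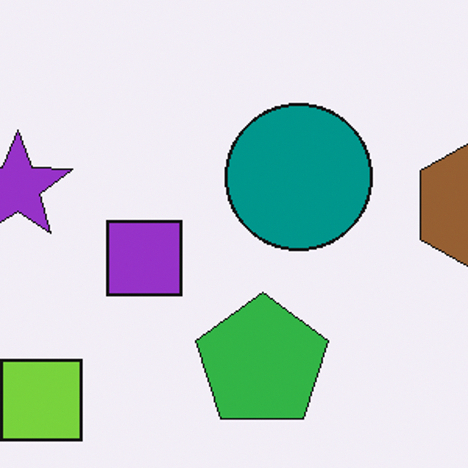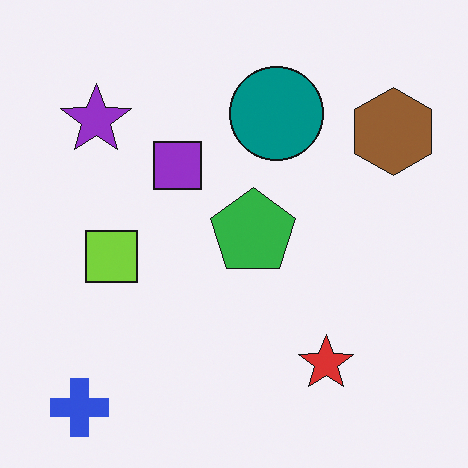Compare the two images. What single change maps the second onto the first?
Cropped to a modestly smaller region and rescaled.

The visible shapes are larger and the field of view is narrower; shapes near the original edges may be partly or wholly outside the frame — a crop-and-rescale.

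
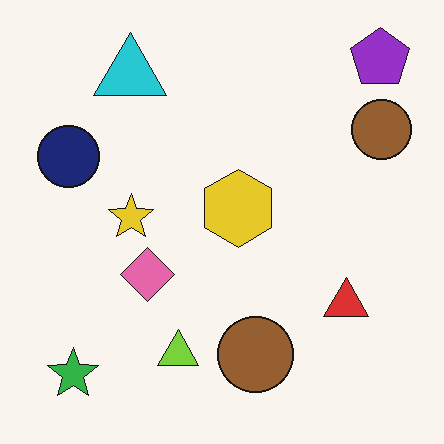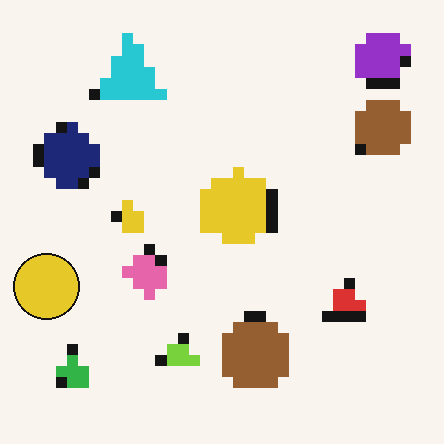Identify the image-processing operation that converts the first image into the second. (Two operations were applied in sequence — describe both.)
The transformation is: heavily pixelated into large blocks, then overlaid with an additional yellow circle.

Shapes are reduced to large square blocks; fine edges and outlines are lost — a downscale-then-upscale (mosaic) effect. A yellow circle appears in the second image that is absent from the first.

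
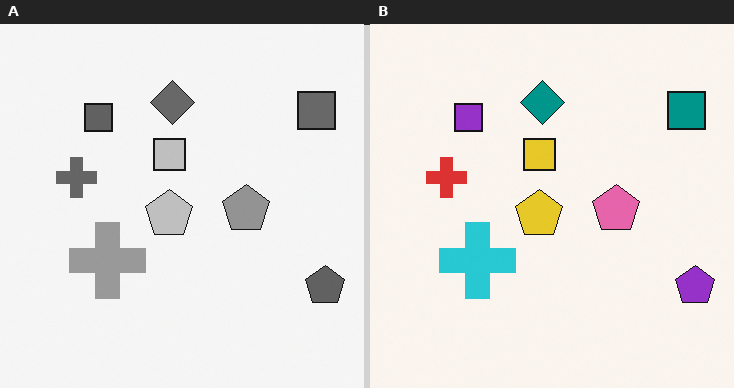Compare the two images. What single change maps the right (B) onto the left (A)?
Converted to grayscale.

All color is removed — every shape is now a shade of grey.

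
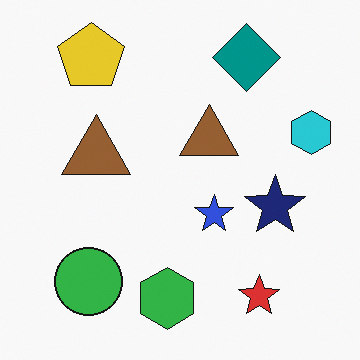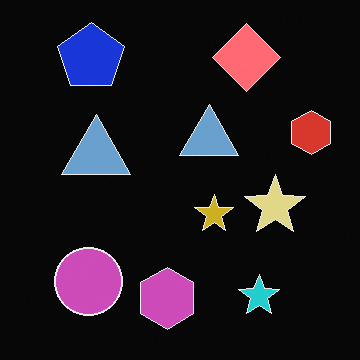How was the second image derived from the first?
This is the original image color-inverted (negative).

The light background has become dark and every shape's color is its complement — a photographic negative.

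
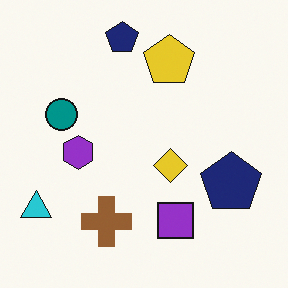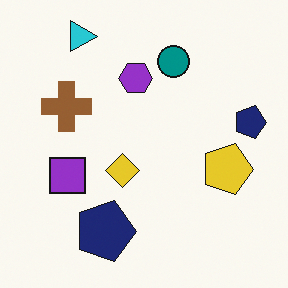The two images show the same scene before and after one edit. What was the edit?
This is the original image rotated 90° clockwise.

The cyan triangle sits in the bottom-left of the first image and the top-left of the second — consistent with a whole-image 90° clockwise rotation.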